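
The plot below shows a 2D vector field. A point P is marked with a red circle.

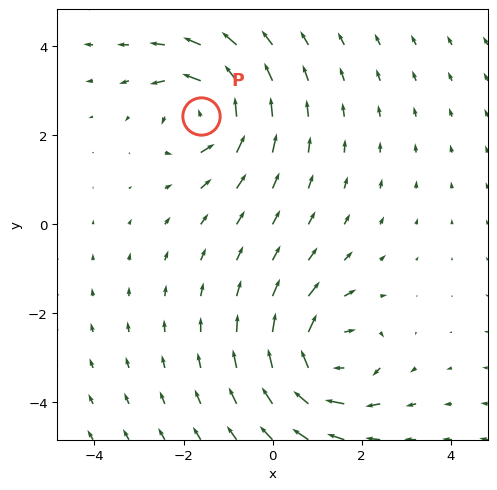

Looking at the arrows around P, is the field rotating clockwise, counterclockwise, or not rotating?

Near P at (-1.6, 2.4) the arrows circulate counterclockwise. The curl (z-component) there is about +4; positive curl means counterclockwise rotation.

counterclockwise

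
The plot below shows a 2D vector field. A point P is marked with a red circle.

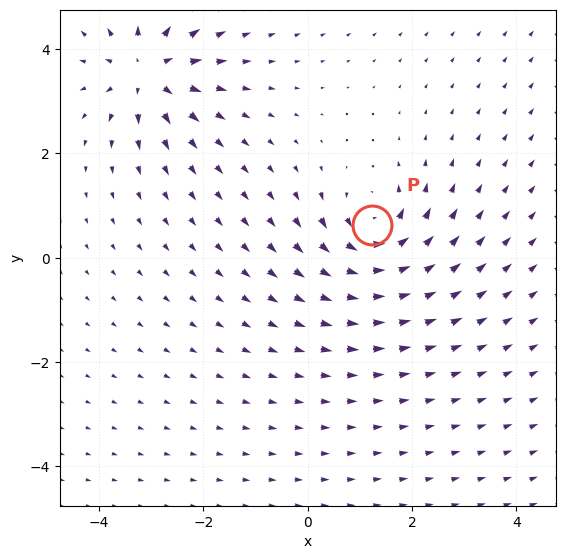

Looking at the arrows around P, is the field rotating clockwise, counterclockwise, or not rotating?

counterclockwise

Near P at (1.2, 0.6) the arrows circulate counterclockwise. The curl (z-component) there is about +5; positive curl means counterclockwise rotation.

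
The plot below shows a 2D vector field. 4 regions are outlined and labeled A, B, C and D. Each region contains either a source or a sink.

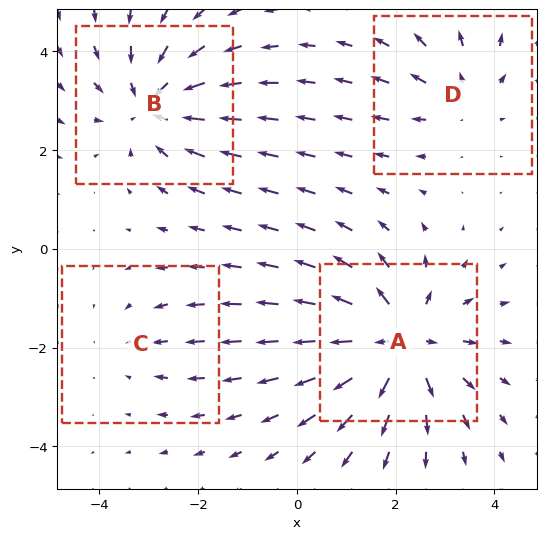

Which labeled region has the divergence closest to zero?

C

Divergence at each region's feature centre — A: about +6, B: about -5, C: about -2, D: about +3. Region C is closest to zero.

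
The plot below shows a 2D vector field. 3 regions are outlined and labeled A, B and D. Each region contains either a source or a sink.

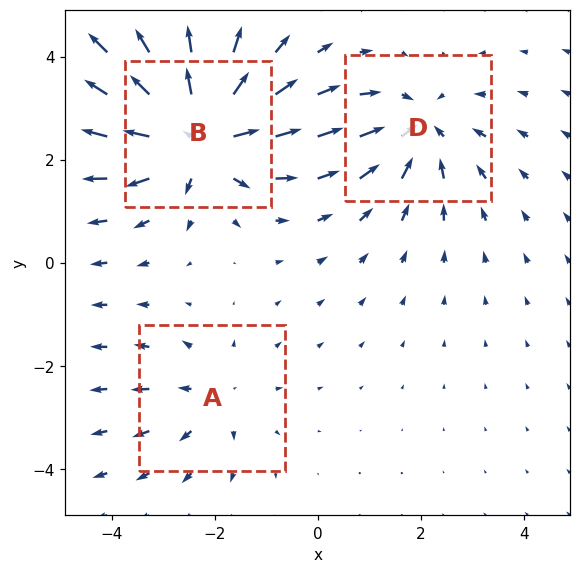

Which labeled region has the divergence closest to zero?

Divergence at each region's feature centre — A: about +2, B: about +5, D: about -3. Region A is closest to zero.

A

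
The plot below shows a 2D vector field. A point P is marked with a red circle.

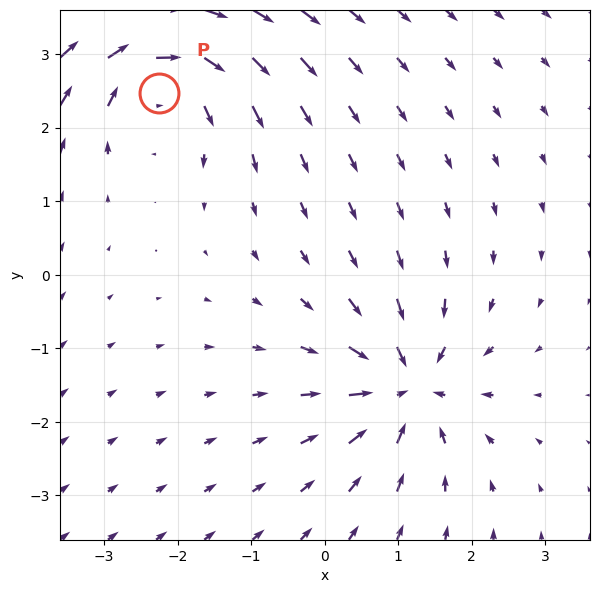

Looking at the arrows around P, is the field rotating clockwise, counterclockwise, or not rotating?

Near P at (-2.3, 2.5) the arrows circulate clockwise. The curl (z-component) there is about -4; negative curl means clockwise rotation.

clockwise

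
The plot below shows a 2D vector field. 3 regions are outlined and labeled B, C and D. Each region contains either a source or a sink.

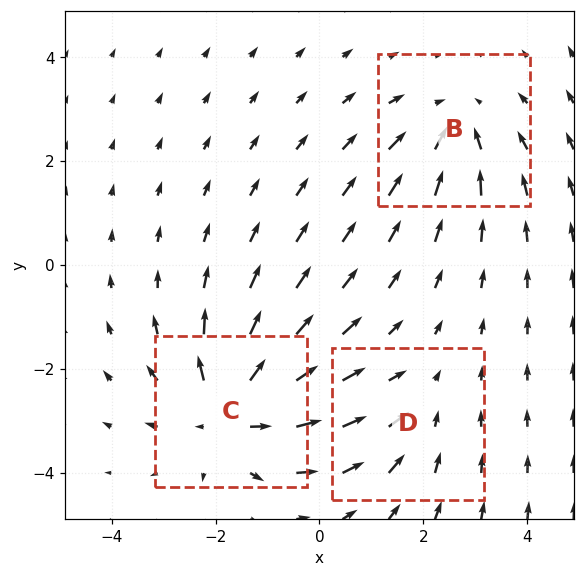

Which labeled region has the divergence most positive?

Divergence at each region's feature centre — B: about -3, C: about +5, D: about -2. Region C is most positive.

C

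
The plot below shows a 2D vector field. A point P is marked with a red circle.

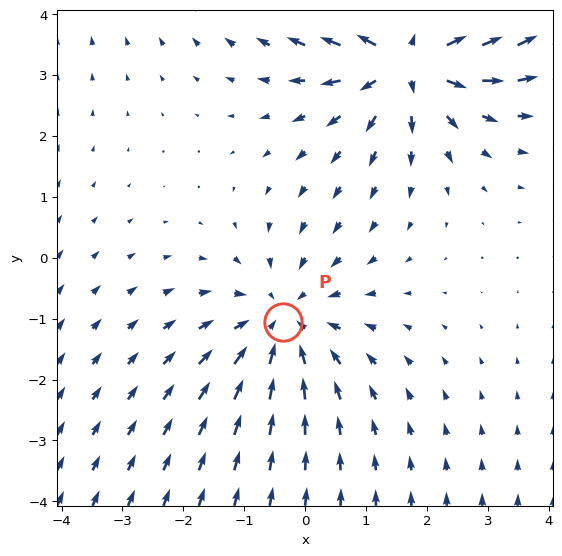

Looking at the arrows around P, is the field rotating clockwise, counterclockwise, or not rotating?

Near P at (-0.4, -1.1) the arrows show no circulation. The curl there is ≈0.

not rotating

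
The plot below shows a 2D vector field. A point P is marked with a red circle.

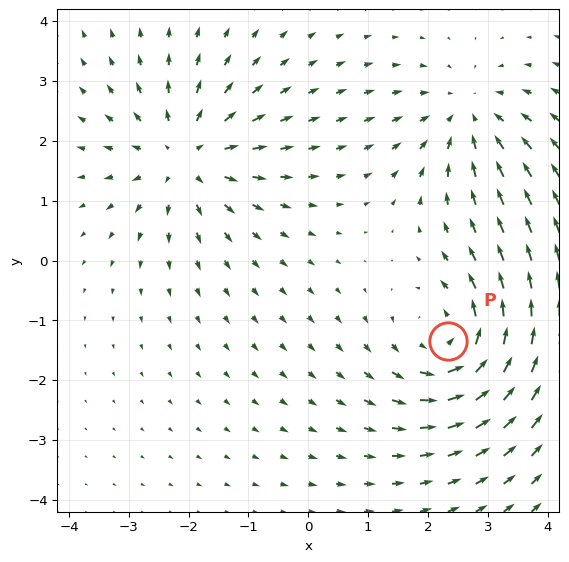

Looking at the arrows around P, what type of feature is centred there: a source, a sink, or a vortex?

At P (2.3, -1.4) the arrows circulate counterclockwise. Divergence ≈0, curl about +4 — near-zero divergence with nonzero curl is a vortex.

vortex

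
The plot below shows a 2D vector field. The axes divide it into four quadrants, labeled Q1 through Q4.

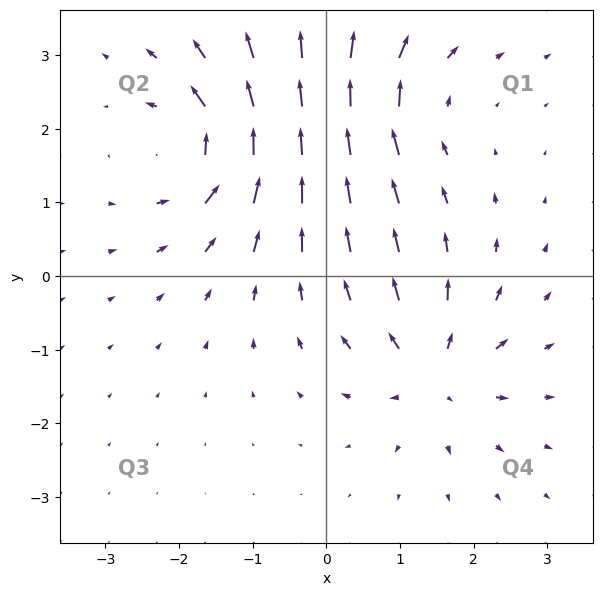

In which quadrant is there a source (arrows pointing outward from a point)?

Q4

The source sits at approximately (1.5, -1.3), which lies in quadrant Q4. The divergence there is about +4, positive as expected for a source.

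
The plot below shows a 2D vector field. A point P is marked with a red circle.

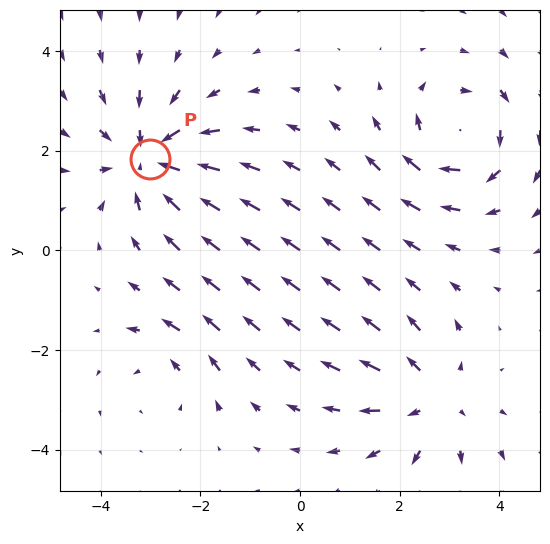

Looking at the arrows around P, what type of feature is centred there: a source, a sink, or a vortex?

sink

At P (-3.0, 1.8) the arrows converge inward. Divergence about -5, curl ≈0 — negative divergence with near-zero curl is a sink.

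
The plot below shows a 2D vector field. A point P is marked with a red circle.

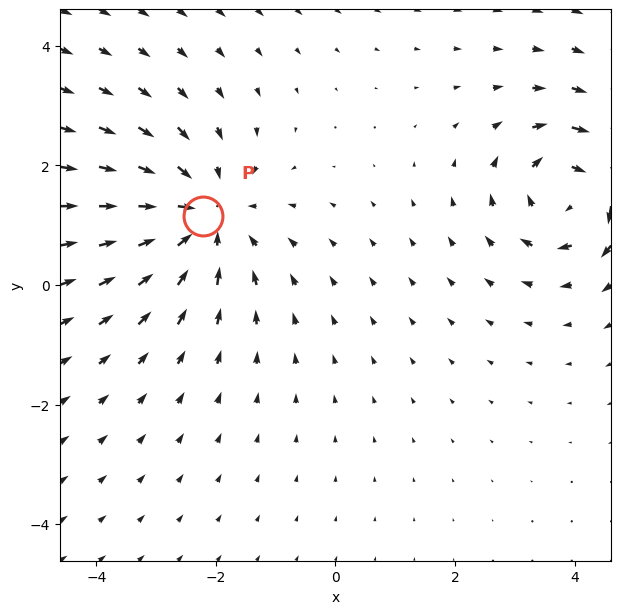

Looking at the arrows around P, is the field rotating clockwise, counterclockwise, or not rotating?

not rotating

Near P at (-2.2, 1.1) the arrows show no circulation. The curl there is ≈0.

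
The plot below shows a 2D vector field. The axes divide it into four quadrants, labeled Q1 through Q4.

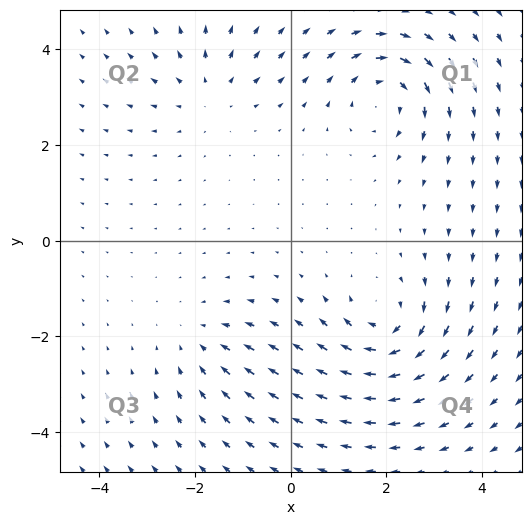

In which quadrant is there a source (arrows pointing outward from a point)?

Q2

The source sits at approximately (-1.7, 3.1), which lies in quadrant Q2. The divergence there is about +3, positive as expected for a source.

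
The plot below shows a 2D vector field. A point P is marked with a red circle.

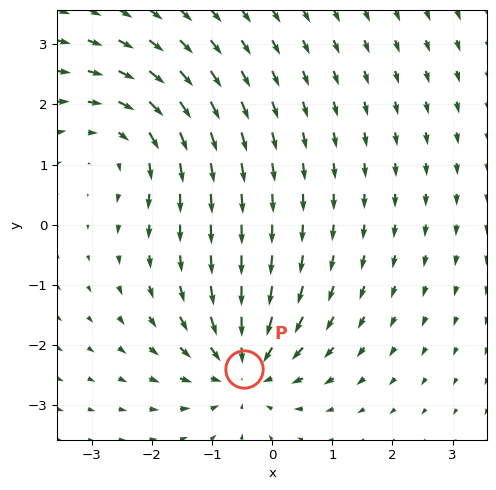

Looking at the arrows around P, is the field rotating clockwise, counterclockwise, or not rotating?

not rotating

Near P at (-0.5, -2.4) the arrows show no circulation. The curl there is ≈0.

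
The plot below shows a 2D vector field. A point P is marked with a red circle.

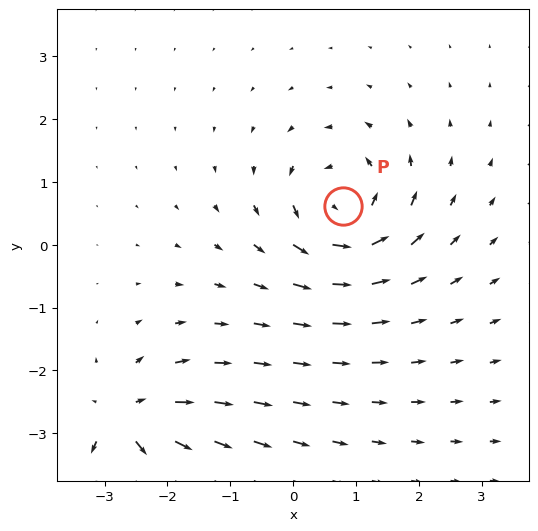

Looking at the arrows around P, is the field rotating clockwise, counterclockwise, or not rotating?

Near P at (0.8, 0.6) the arrows circulate counterclockwise. The curl (z-component) there is about +7; positive curl means counterclockwise rotation.

counterclockwise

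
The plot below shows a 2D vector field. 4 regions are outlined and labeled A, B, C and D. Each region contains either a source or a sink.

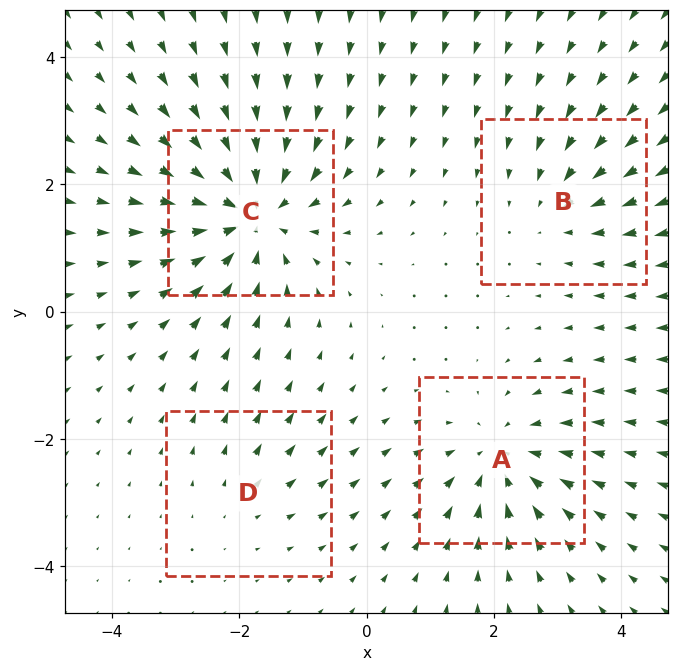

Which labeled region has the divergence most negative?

C

Divergence at each region's feature centre — A: about -5, B: about -3, C: about -7, D: about +2. Region C is most negative.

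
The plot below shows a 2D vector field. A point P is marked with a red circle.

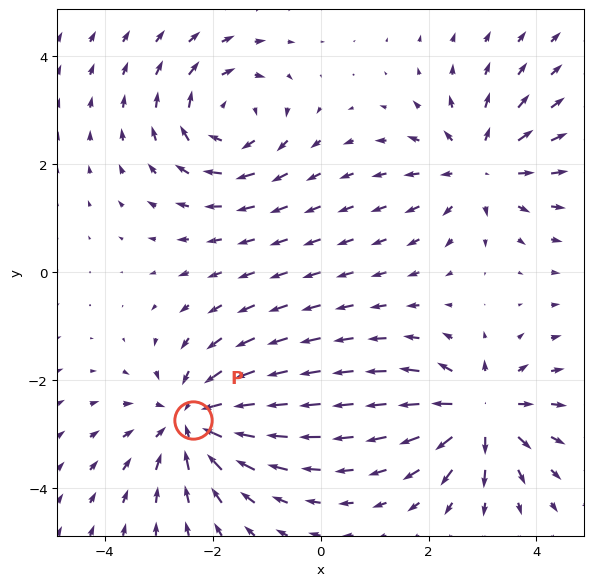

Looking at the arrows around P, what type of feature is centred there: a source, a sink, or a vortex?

sink

At P (-2.4, -2.7) the arrows converge inward. Divergence about -5, curl ≈0 — negative divergence with near-zero curl is a sink.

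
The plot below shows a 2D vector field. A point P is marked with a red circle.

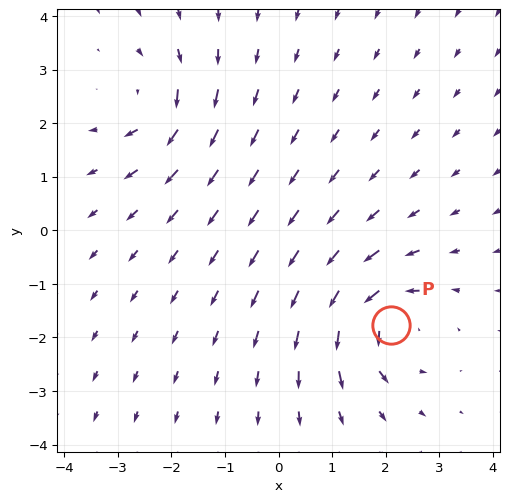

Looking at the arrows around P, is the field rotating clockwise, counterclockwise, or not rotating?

counterclockwise

Near P at (2.1, -1.8) the arrows circulate counterclockwise. The curl (z-component) there is about +5; positive curl means counterclockwise rotation.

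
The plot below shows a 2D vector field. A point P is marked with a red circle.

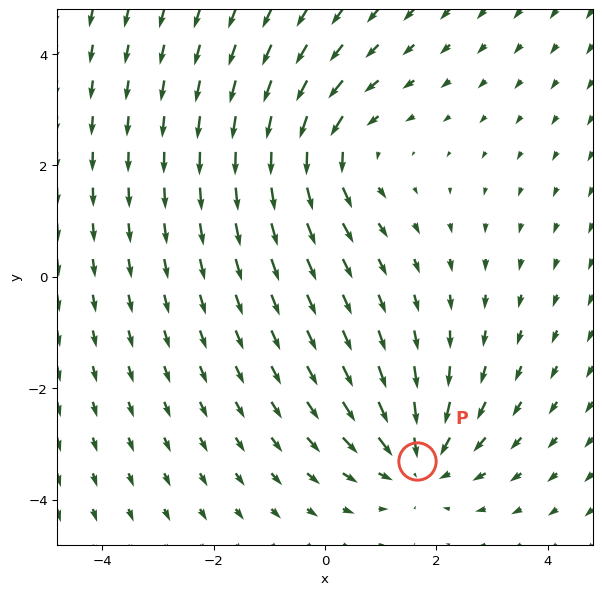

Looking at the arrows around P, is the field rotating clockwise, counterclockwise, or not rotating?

not rotating

Near P at (1.7, -3.3) the arrows show no circulation. The curl there is ≈0.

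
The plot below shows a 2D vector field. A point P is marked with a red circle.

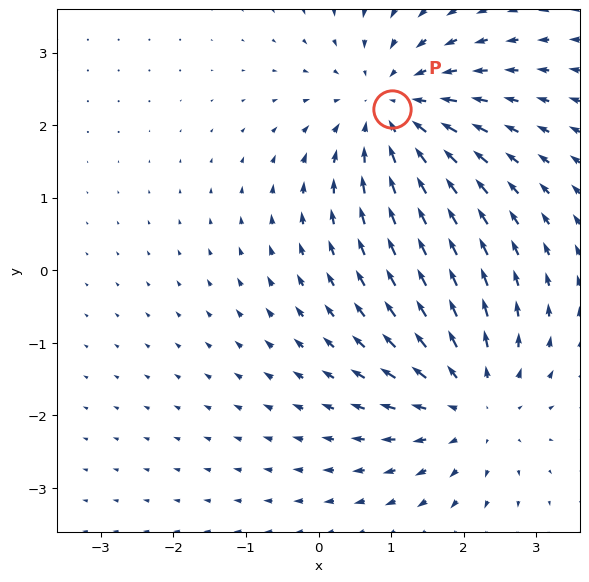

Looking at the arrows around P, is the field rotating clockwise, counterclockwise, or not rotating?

Near P at (1.0, 2.2) the arrows show no circulation. The curl there is ≈0.

not rotating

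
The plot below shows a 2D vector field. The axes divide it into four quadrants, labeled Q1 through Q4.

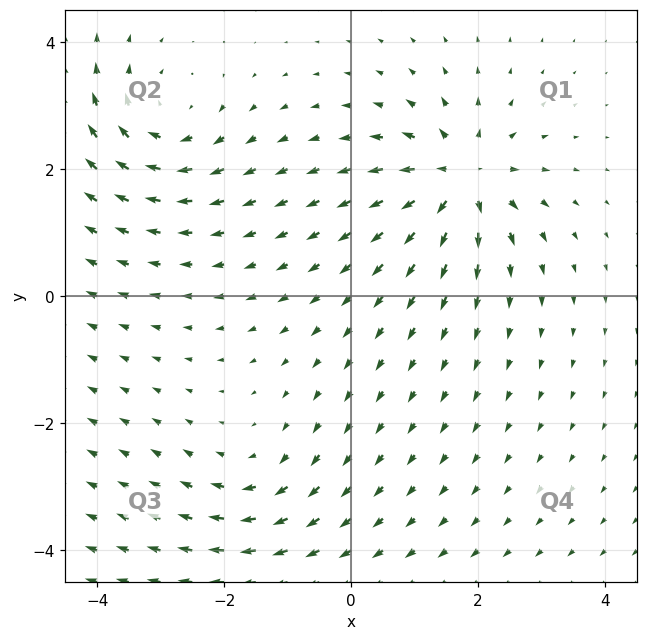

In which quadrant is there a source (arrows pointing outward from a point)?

Q1

The source sits at approximately (1.7, 1.8), which lies in quadrant Q1. The divergence there is about +6, positive as expected for a source.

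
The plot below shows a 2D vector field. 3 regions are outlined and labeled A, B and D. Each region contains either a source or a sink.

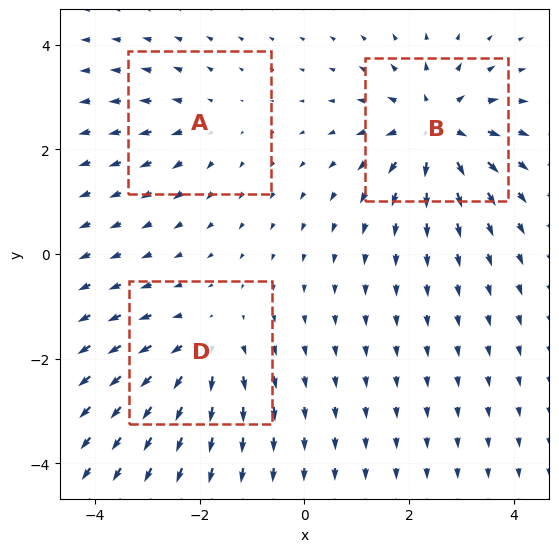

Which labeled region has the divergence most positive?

B

Divergence at each region's feature centre — A: about +2, B: about +5, D: about +3. Region B is most positive.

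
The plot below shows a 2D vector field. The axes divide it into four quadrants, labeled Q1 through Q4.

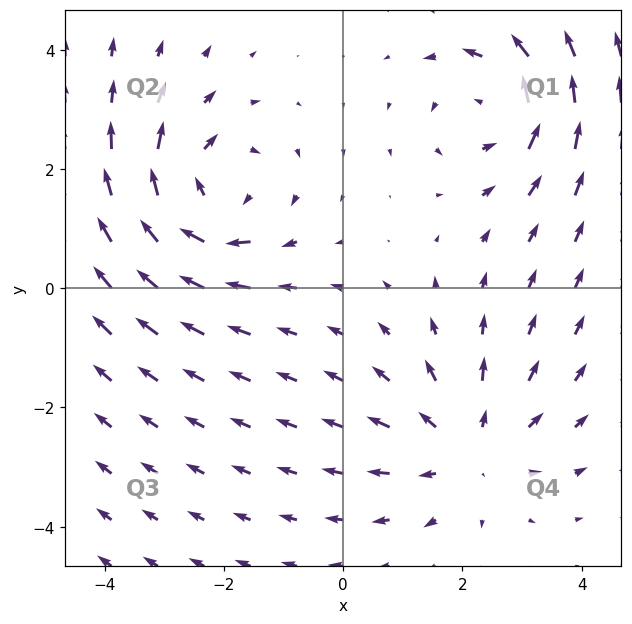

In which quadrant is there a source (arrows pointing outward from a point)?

Q4

The source sits at approximately (2.1, -2.7), which lies in quadrant Q4. The divergence there is about +3, positive as expected for a source.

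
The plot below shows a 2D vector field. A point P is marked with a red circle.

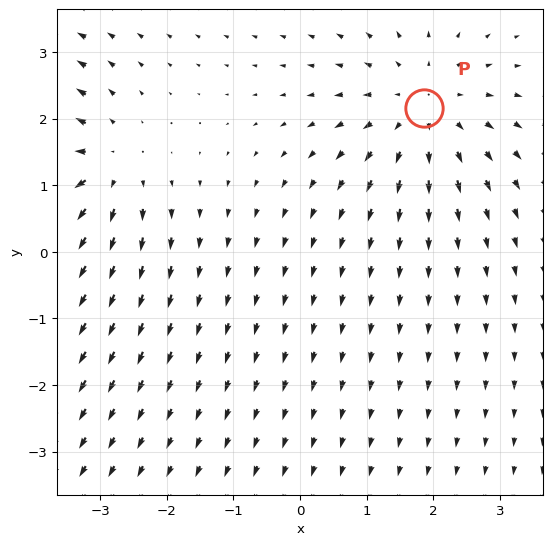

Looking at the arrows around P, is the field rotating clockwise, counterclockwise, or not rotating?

not rotating

Near P at (1.9, 2.2) the arrows show no circulation. The curl there is ≈0.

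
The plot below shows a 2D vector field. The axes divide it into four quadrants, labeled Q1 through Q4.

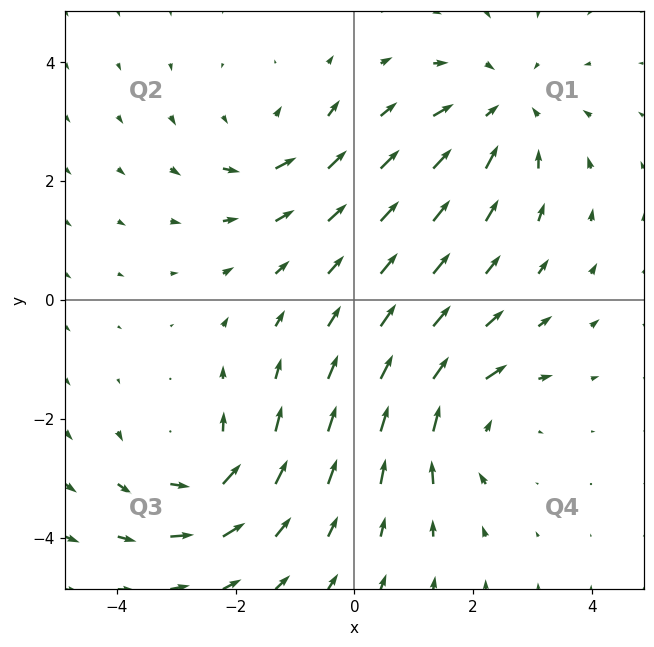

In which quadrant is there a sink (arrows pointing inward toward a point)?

The sink sits at approximately (2.5, 3.2), which lies in quadrant Q1. The divergence there is about -3, negative as expected for a sink.

Q1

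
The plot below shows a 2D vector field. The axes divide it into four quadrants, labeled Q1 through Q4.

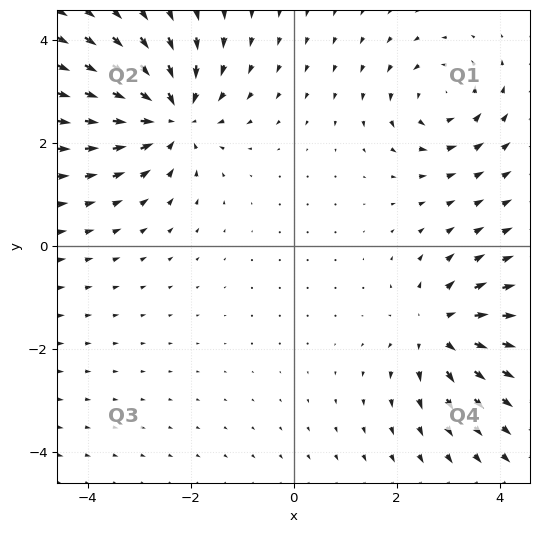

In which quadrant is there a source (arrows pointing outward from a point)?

Q4

The source sits at approximately (2.8, -1.6), which lies in quadrant Q4. The divergence there is about +4, positive as expected for a source.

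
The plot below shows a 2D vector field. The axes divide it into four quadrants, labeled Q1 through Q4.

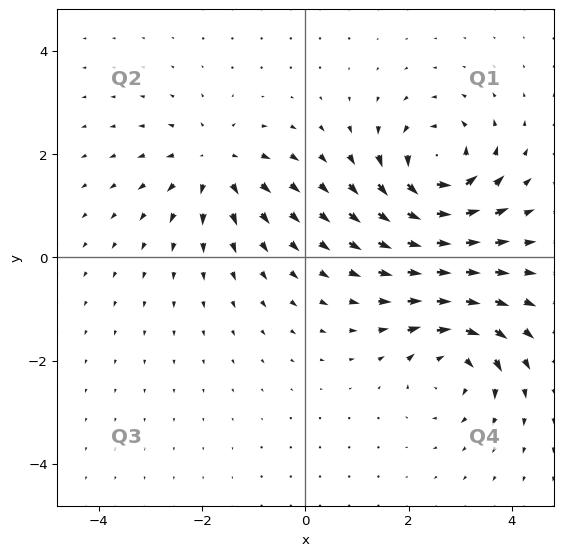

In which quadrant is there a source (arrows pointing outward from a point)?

The source sits at approximately (-1.8, 1.8), which lies in quadrant Q2. The divergence there is about +4, positive as expected for a source.

Q2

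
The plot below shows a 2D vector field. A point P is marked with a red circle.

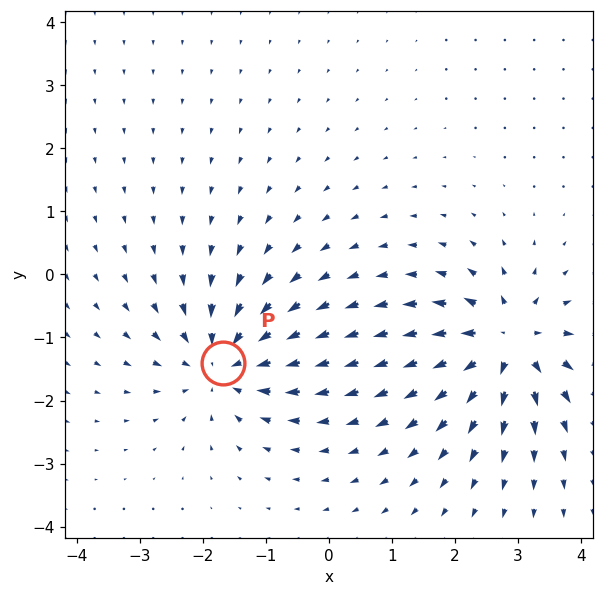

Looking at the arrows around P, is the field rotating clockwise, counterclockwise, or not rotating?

Near P at (-1.7, -1.4) the arrows show no circulation. The curl there is ≈0.

not rotating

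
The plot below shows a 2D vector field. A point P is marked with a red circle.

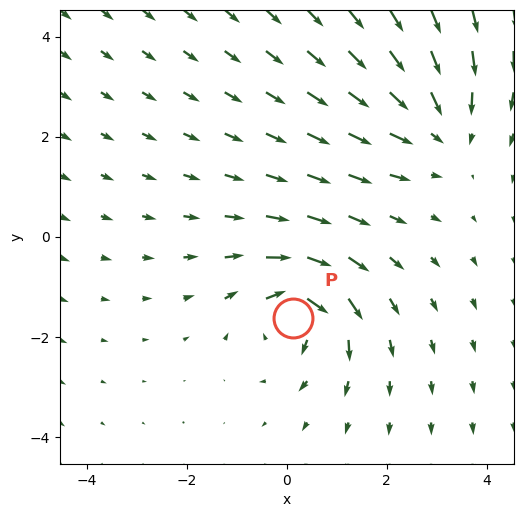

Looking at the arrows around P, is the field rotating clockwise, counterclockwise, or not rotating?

Near P at (0.1, -1.6) the arrows circulate clockwise. The curl (z-component) there is about -4; negative curl means clockwise rotation.

clockwise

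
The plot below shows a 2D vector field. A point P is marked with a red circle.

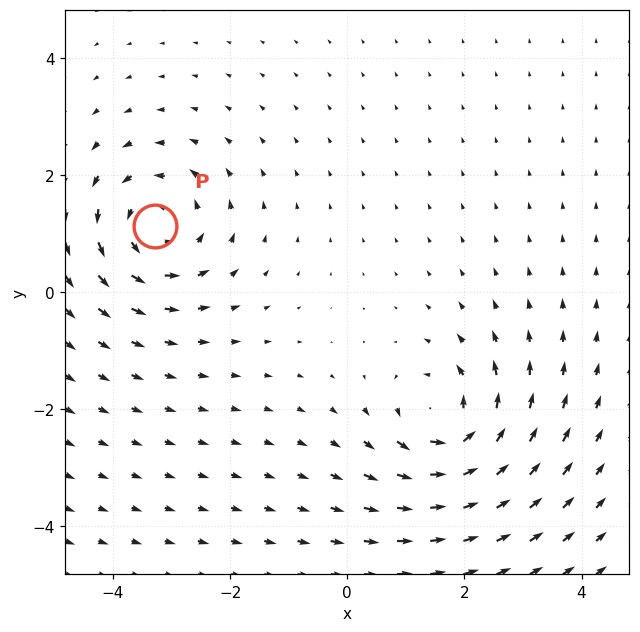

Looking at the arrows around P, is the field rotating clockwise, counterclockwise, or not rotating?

counterclockwise

Near P at (-3.3, 1.1) the arrows circulate counterclockwise. The curl (z-component) there is about +4; positive curl means counterclockwise rotation.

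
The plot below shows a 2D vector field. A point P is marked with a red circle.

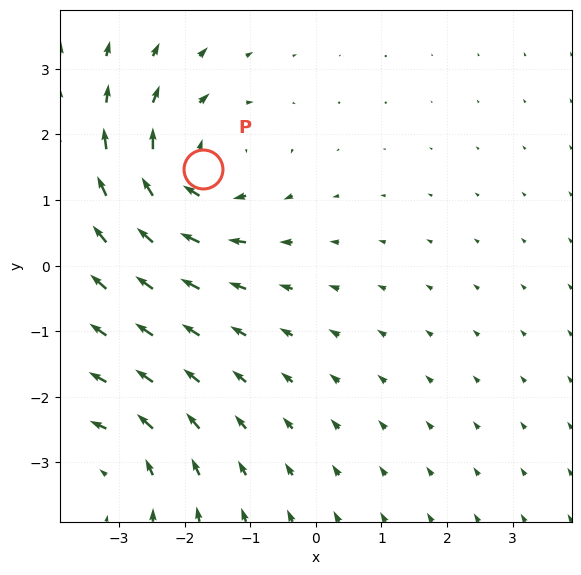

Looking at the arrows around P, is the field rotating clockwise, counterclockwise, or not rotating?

clockwise

Near P at (-1.7, 1.5) the arrows circulate clockwise. The curl (z-component) there is about -5; negative curl means clockwise rotation.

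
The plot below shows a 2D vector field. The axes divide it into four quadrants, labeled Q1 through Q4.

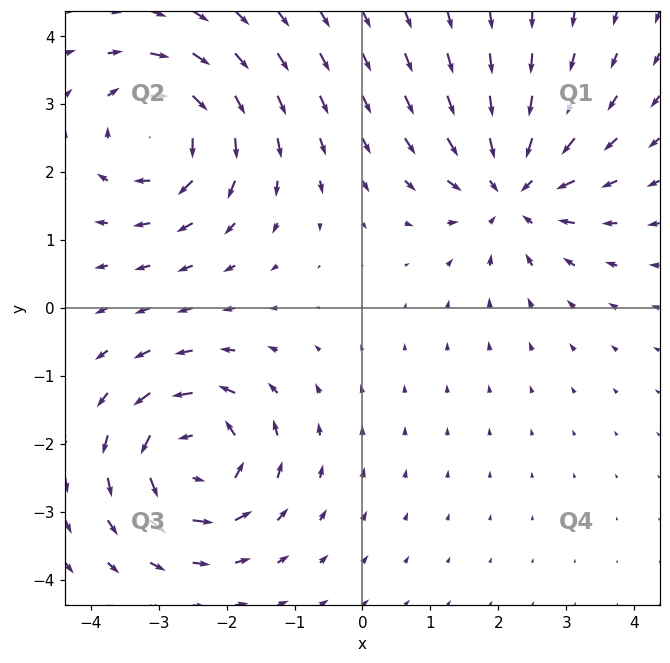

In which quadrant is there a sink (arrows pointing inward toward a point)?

Q1

The sink sits at approximately (2.2, 1.7), which lies in quadrant Q1. The divergence there is about -5, negative as expected for a sink.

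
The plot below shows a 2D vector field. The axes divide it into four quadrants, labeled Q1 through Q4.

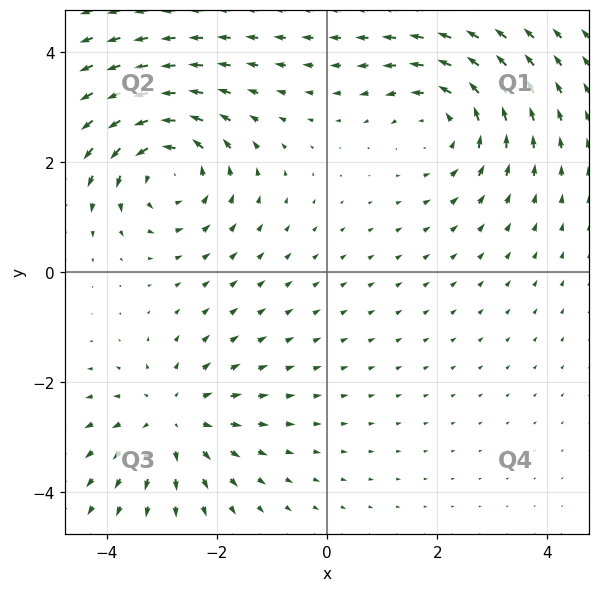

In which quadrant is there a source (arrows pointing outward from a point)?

Q3

The source sits at approximately (-2.8, -2.7), which lies in quadrant Q3. The divergence there is about +3, positive as expected for a source.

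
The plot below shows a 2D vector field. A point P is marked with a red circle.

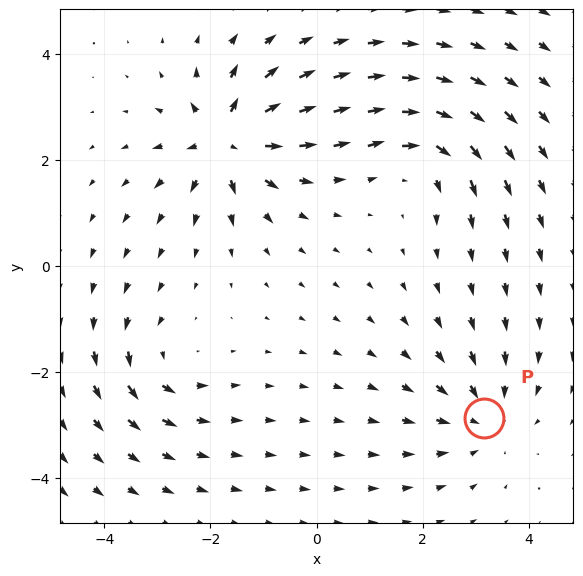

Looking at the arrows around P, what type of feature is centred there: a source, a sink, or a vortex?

At P (3.2, -2.9) the arrows converge inward. Divergence about -4, curl ≈0 — negative divergence with near-zero curl is a sink.

sink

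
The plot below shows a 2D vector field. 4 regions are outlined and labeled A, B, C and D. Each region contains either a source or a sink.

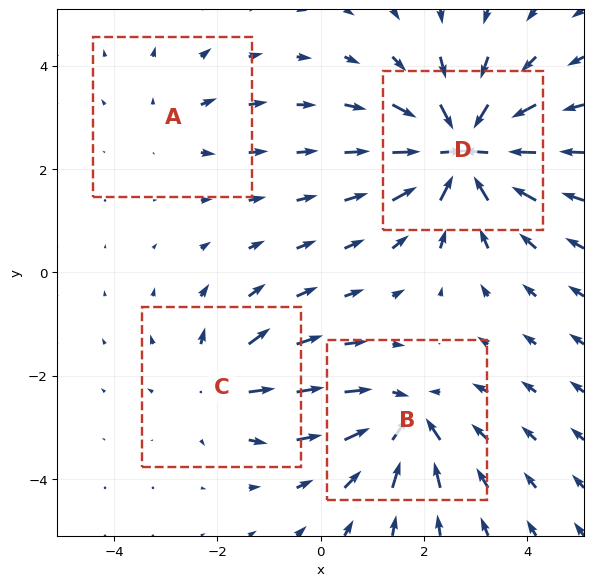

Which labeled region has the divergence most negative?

D

Divergence at each region's feature centre — A: about +2, B: about -5, C: about +4, D: about -8. Region D is most negative.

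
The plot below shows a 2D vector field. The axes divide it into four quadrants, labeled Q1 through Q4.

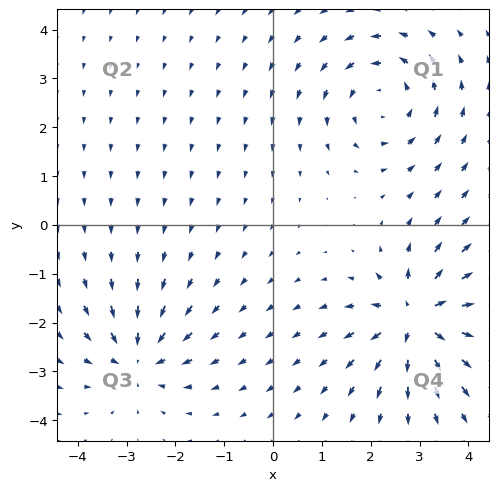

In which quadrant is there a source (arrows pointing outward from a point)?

The source sits at approximately (2.9, -1.9), which lies in quadrant Q4. The divergence there is about +6, positive as expected for a source.

Q4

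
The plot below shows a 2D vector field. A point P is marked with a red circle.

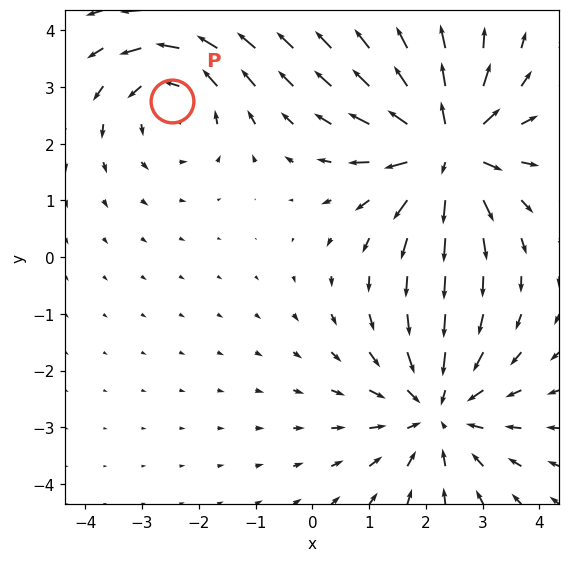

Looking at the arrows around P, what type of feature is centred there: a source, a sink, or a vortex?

vortex

At P (-2.5, 2.8) the arrows circulate counterclockwise. Divergence ≈0, curl about +3 — near-zero divergence with nonzero curl is a vortex.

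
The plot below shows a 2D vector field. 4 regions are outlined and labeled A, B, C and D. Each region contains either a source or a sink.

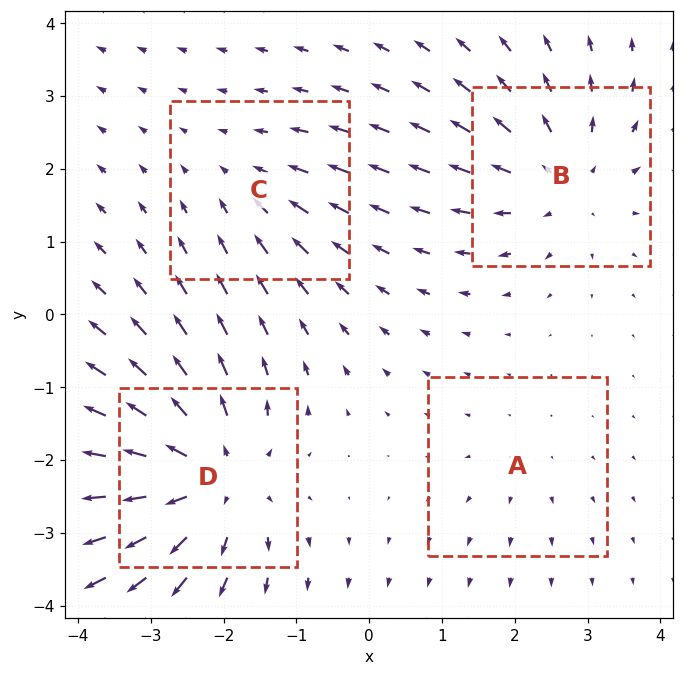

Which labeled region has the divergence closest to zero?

A

Divergence at each region's feature centre — A: about +2, B: about +5, C: about -3, D: about +6. Region A is closest to zero.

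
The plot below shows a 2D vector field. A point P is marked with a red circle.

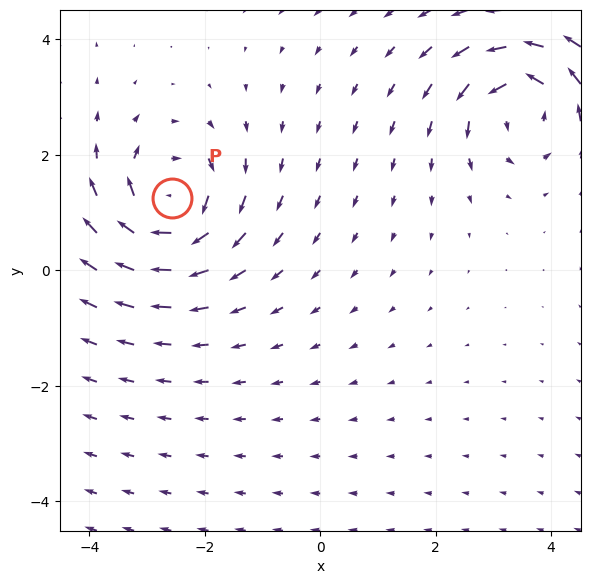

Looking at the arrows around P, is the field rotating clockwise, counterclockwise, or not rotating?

Near P at (-2.6, 1.2) the arrows circulate clockwise. The curl (z-component) there is about -5; negative curl means clockwise rotation.

clockwise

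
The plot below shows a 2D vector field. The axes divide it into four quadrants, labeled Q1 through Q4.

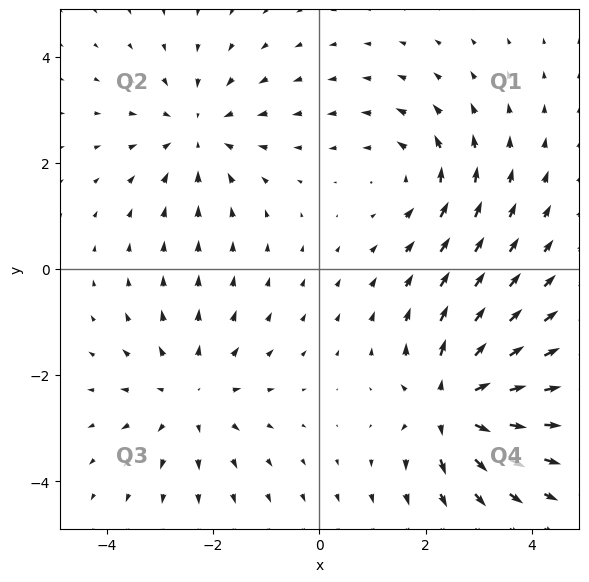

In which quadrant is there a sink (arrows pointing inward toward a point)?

The sink sits at approximately (-2.3, 2.6), which lies in quadrant Q2. The divergence there is about -3, negative as expected for a sink.

Q2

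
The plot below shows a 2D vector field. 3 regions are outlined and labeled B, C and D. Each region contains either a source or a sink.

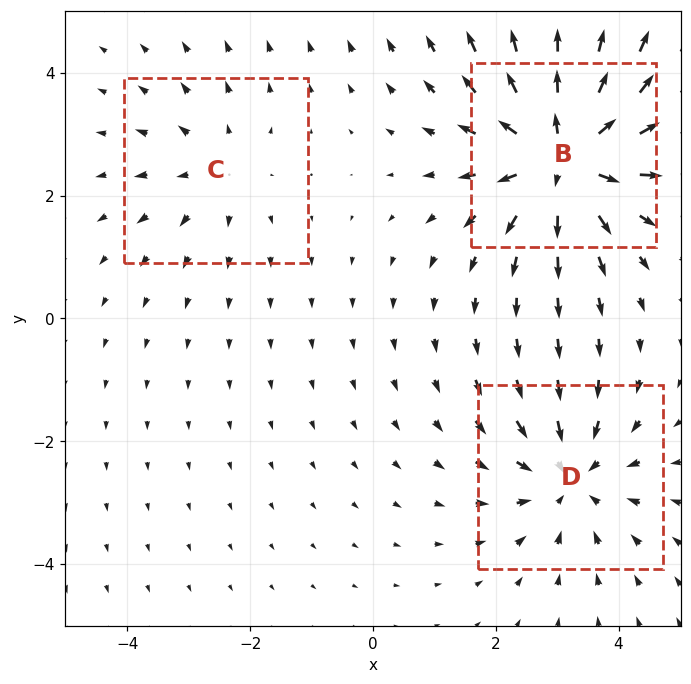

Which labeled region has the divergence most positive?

Divergence at each region's feature centre — B: about +5, C: about +2, D: about -3. Region B is most positive.

B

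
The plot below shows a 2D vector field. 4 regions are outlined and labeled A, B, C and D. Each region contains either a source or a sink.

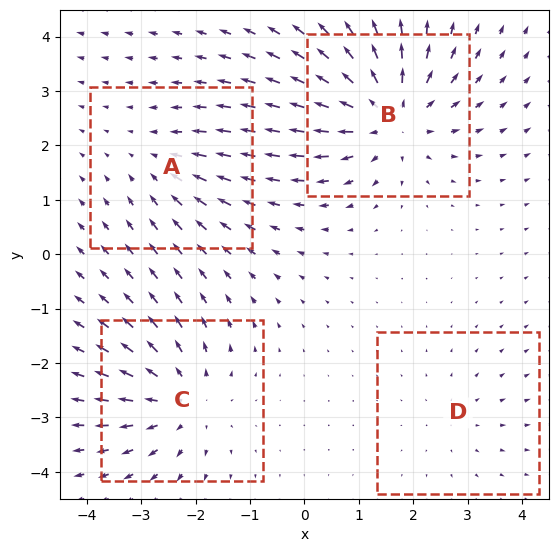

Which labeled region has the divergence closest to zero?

D

Divergence at each region's feature centre — A: about -3, B: about +6, C: about +5, D: about +2. Region D is closest to zero.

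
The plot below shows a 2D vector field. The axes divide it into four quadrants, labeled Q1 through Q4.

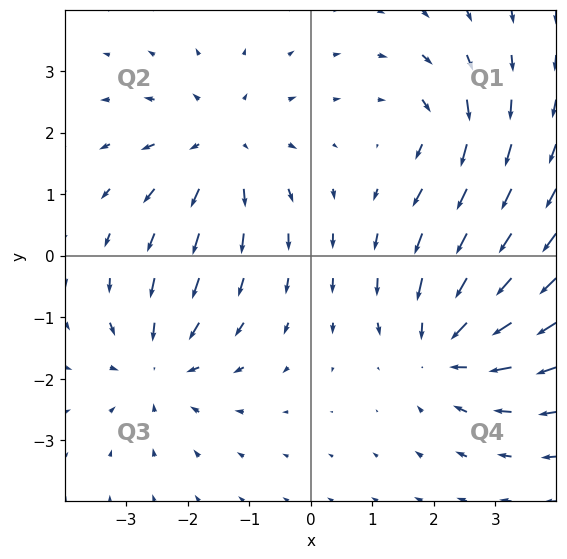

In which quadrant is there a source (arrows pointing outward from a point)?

Q2

The source sits at approximately (-1.4, 1.8), which lies in quadrant Q2. The divergence there is about +4, positive as expected for a source.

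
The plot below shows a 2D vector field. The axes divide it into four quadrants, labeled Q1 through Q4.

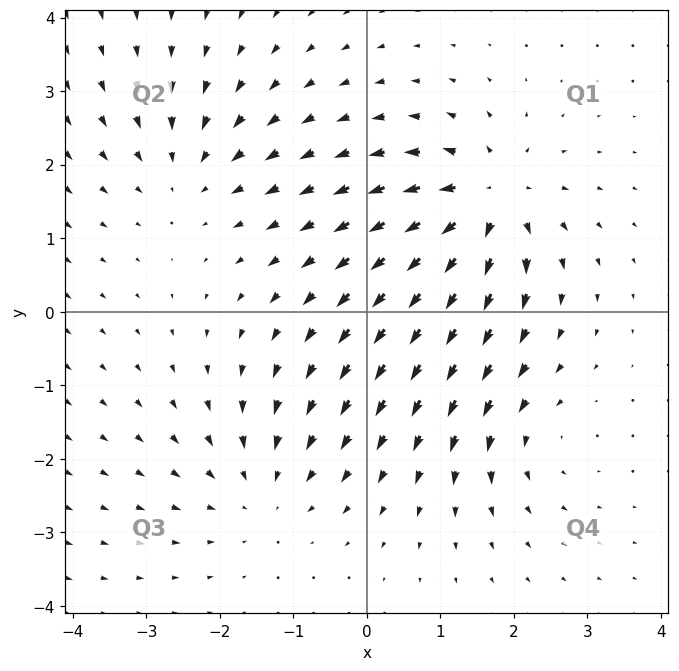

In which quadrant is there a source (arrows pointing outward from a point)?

The source sits at approximately (1.7, 1.5), which lies in quadrant Q1. The divergence there is about +7, positive as expected for a source.

Q1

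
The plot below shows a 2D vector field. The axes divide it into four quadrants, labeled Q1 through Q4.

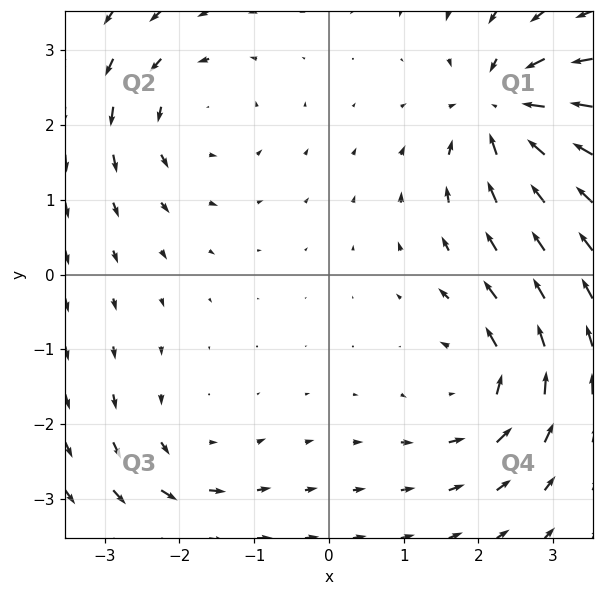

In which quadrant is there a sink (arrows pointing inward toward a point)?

The sink sits at approximately (2.3, 2.2), which lies in quadrant Q1. The divergence there is about -6, negative as expected for a sink.

Q1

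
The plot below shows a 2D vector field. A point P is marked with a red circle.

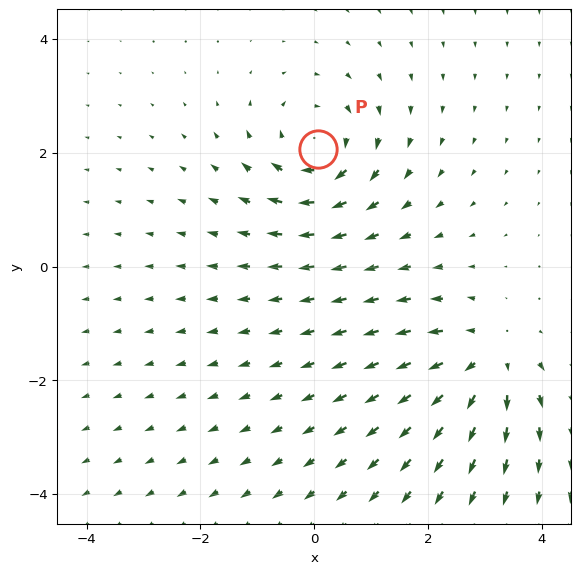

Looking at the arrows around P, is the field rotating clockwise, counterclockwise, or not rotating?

Near P at (0.1, 2.1) the arrows circulate clockwise. The curl (z-component) there is about -5; negative curl means clockwise rotation.

clockwise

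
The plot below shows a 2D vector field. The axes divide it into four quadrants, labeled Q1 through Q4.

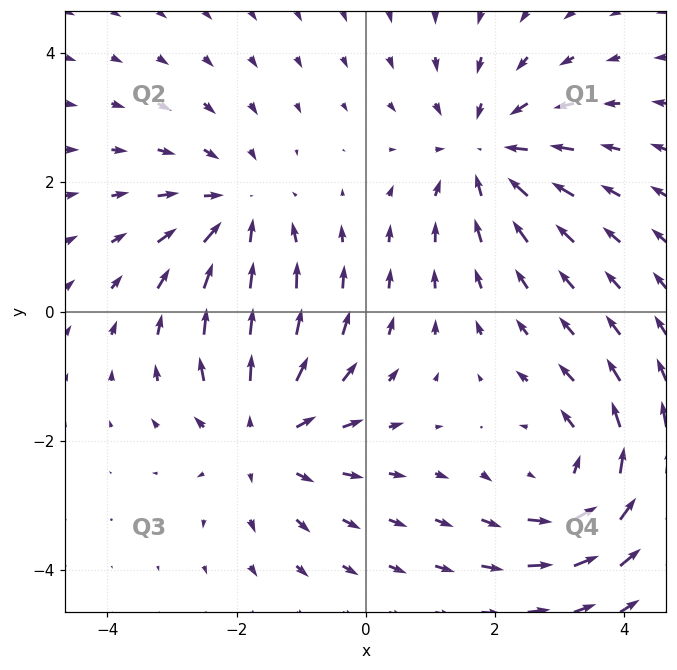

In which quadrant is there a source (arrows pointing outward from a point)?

Q3

The source sits at approximately (-1.6, -1.9), which lies in quadrant Q3. The divergence there is about +4, positive as expected for a source.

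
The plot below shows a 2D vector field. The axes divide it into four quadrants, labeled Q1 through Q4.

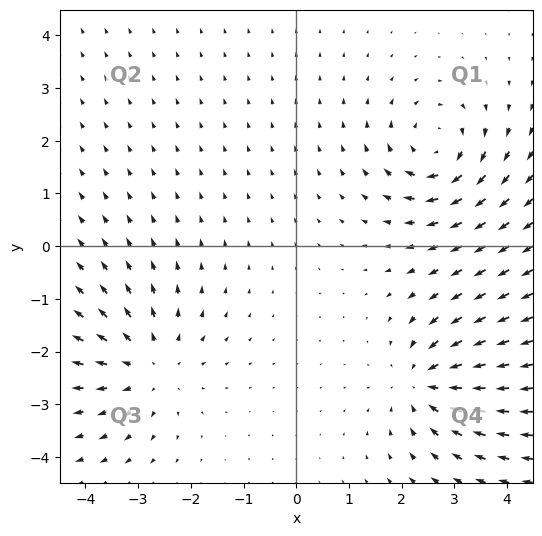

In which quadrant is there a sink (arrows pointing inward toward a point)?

Q4

The sink sits at approximately (2.5, -2.6), which lies in quadrant Q4. The divergence there is about -5, negative as expected for a sink.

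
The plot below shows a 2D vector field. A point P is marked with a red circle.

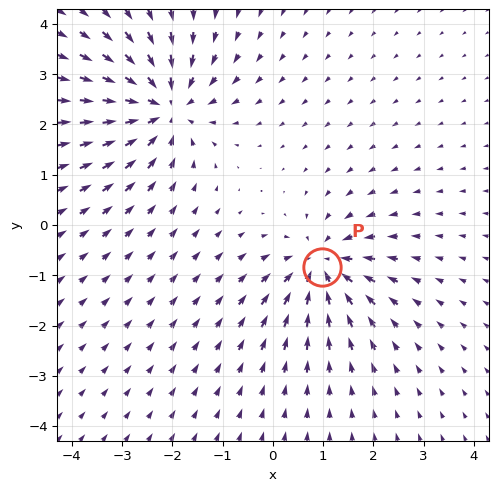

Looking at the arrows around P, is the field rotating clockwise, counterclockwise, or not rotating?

Near P at (1.0, -0.8) the arrows show no circulation. The curl there is ≈0.

not rotating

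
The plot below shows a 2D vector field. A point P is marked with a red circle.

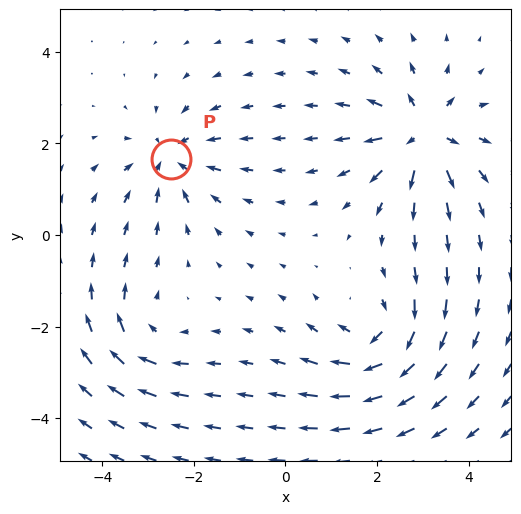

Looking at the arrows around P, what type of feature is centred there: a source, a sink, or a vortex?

At P (-2.5, 1.7) the arrows converge inward. Divergence about -4, curl ≈0 — negative divergence with near-zero curl is a sink.

sink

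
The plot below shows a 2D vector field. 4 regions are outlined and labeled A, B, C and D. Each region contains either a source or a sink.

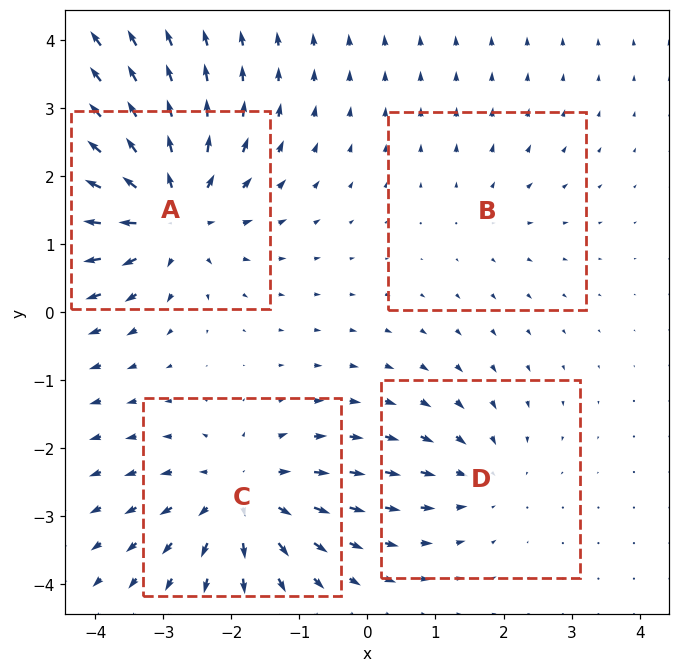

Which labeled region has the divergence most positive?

A

Divergence at each region's feature centre — A: about +7, B: about +2, C: about +5, D: about -3. Region A is most positive.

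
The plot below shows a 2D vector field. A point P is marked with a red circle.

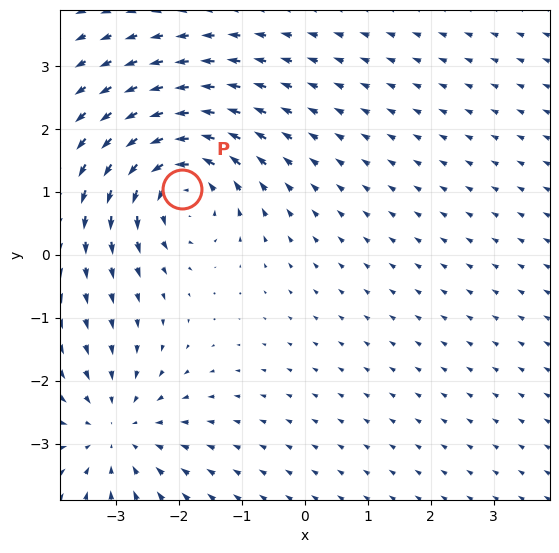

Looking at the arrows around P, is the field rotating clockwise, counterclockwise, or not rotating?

Near P at (-2.0, 1.0) the arrows circulate counterclockwise. The curl (z-component) there is about +5; positive curl means counterclockwise rotation.

counterclockwise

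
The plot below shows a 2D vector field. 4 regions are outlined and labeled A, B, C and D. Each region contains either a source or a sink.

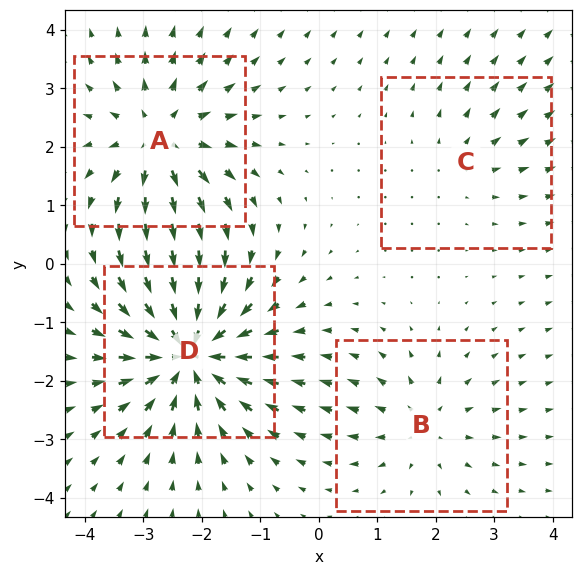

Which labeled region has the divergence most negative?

D

Divergence at each region's feature centre — A: about +5, B: about +3, C: about +2, D: about -7. Region D is most negative.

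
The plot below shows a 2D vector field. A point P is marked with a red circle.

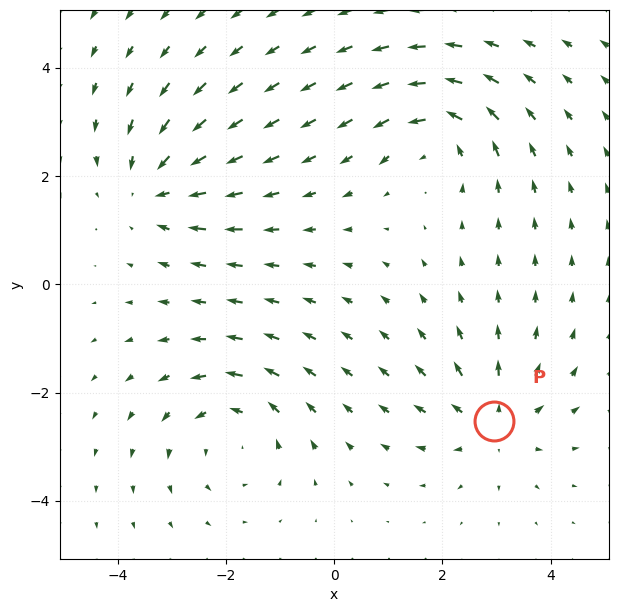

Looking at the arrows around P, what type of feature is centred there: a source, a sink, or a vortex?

source

At P (3.0, -2.5) the arrows spread outward. Divergence about +4, curl ≈0 — positive divergence with near-zero curl is a source.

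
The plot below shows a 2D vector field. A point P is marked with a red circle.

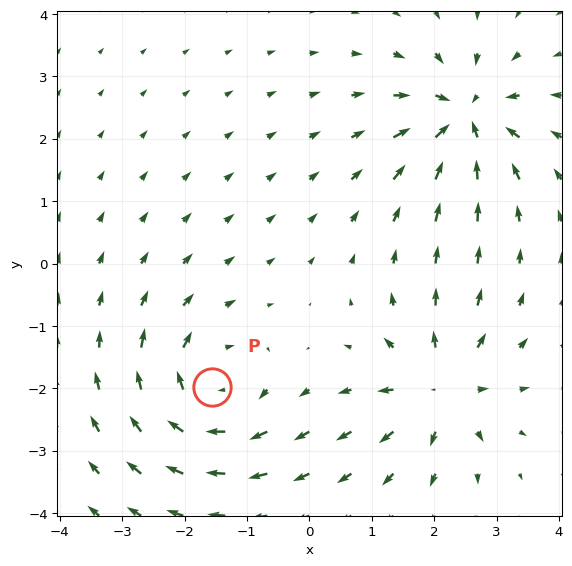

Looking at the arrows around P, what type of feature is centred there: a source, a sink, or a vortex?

vortex

At P (-1.6, -2.0) the arrows circulate clockwise. Divergence ≈0, curl about -5 — near-zero divergence with nonzero curl is a vortex.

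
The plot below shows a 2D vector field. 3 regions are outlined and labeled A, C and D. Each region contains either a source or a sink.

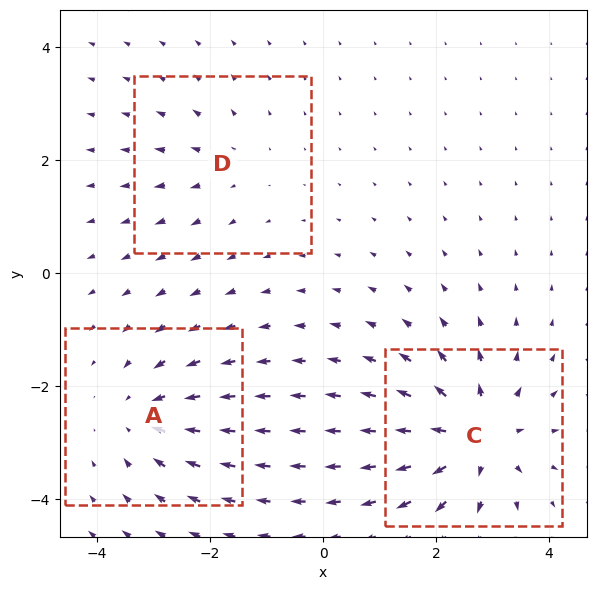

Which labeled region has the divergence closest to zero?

D

Divergence at each region's feature centre — A: about -3, C: about +5, D: about +2. Region D is closest to zero.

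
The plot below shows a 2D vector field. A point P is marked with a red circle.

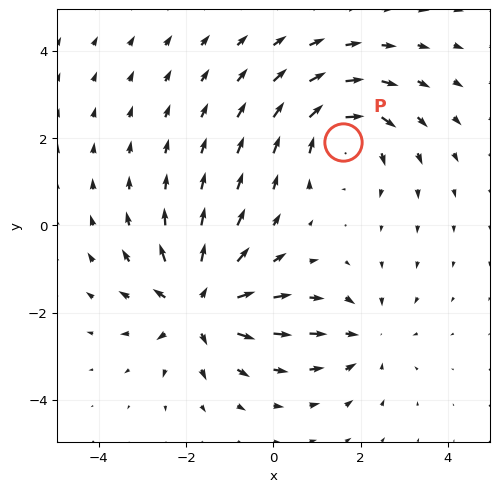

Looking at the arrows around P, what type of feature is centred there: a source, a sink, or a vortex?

vortex

At P (1.6, 1.9) the arrows circulate clockwise. Divergence ≈0, curl about -4 — near-zero divergence with nonzero curl is a vortex.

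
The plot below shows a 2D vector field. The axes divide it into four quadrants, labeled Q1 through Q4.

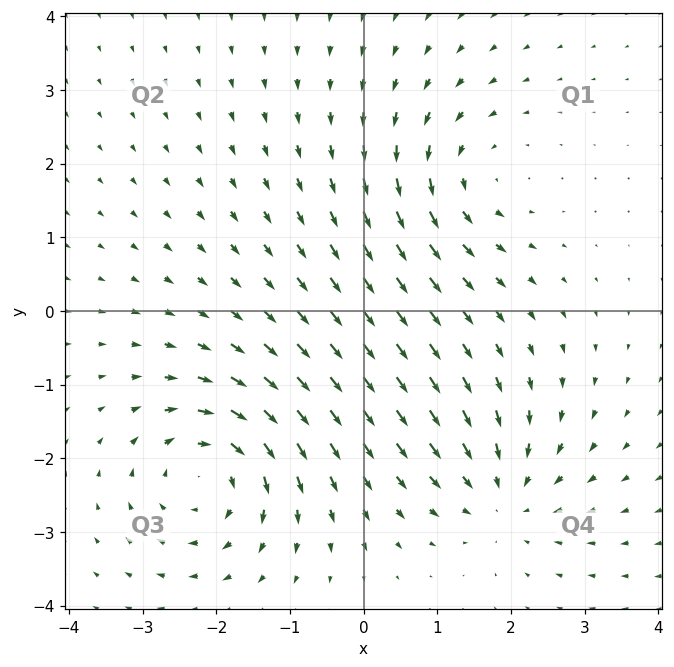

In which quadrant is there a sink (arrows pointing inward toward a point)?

Q4

The sink sits at approximately (1.9, -2.5), which lies in quadrant Q4. The divergence there is about -4, negative as expected for a sink.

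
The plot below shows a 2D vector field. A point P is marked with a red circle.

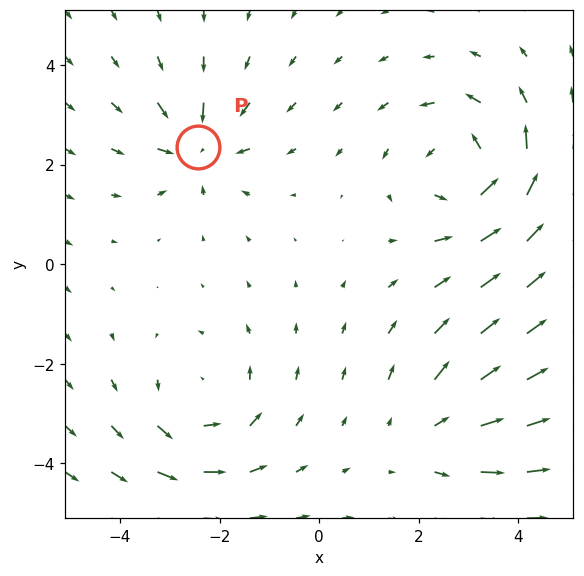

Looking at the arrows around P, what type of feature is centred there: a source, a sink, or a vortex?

sink

At P (-2.4, 2.4) the arrows converge inward. Divergence about -4, curl ≈0 — negative divergence with near-zero curl is a sink.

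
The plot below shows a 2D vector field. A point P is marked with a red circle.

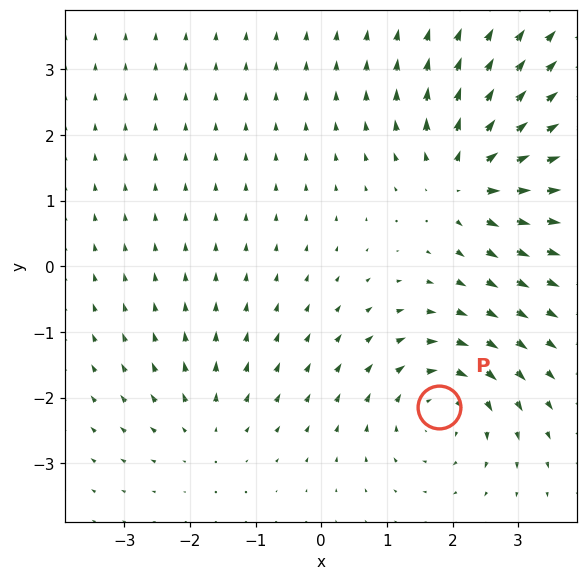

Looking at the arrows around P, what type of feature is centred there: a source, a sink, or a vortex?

vortex

At P (1.8, -2.1) the arrows circulate clockwise. Divergence ≈0, curl about -5 — near-zero divergence with nonzero curl is a vortex.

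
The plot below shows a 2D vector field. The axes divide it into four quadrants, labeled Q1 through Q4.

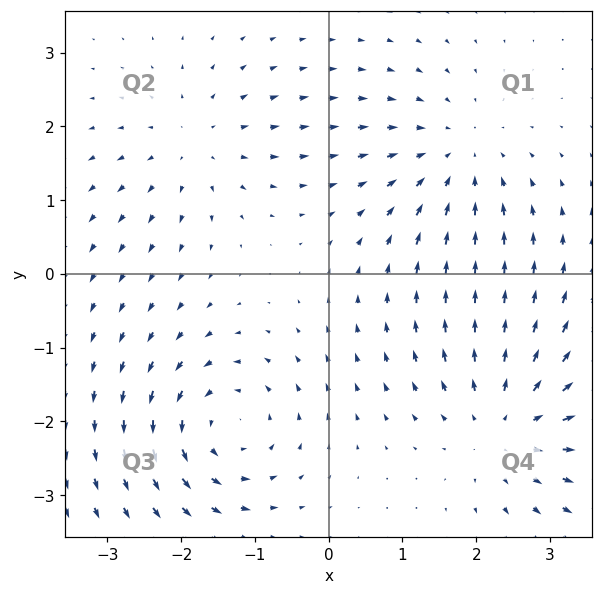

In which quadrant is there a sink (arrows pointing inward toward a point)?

The sink sits at approximately (1.7, 1.6), which lies in quadrant Q1. The divergence there is about -4, negative as expected for a sink.

Q1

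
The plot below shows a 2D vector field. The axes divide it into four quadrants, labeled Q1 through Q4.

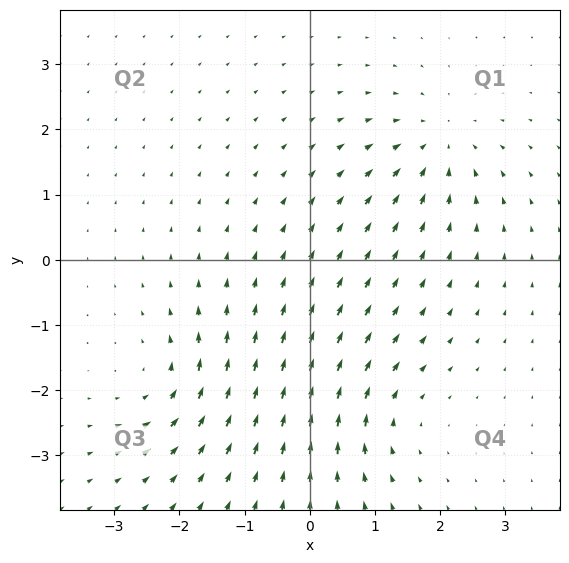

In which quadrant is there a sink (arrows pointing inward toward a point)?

The sink sits at approximately (2.0, 1.8), which lies in quadrant Q1. The divergence there is about -5, negative as expected for a sink.

Q1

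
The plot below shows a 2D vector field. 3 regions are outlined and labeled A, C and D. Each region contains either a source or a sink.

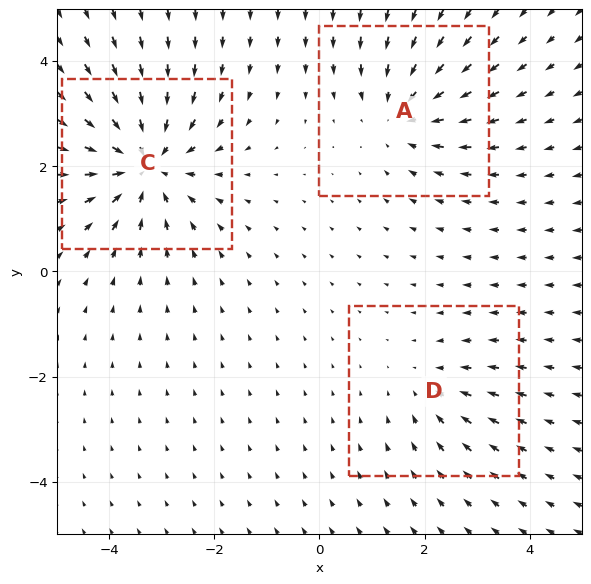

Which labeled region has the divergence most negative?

Divergence at each region's feature centre — A: about -3, C: about -5, D: about -2. Region C is most negative.

C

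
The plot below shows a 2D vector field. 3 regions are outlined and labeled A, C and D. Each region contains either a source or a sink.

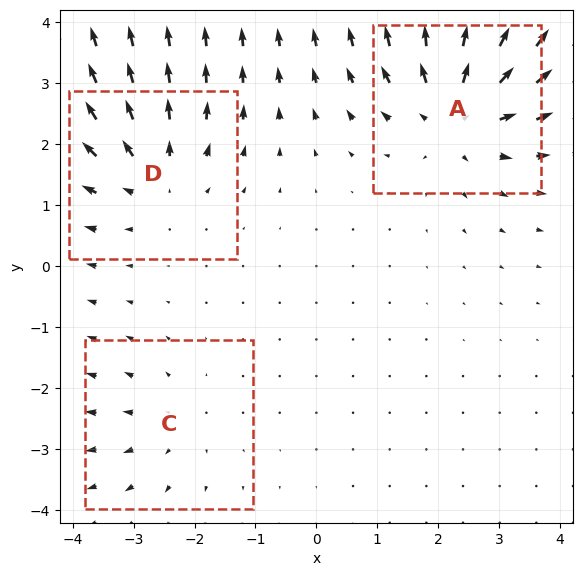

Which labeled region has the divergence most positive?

Divergence at each region's feature centre — A: about +5, C: about +2, D: about +3. Region A is most positive.

A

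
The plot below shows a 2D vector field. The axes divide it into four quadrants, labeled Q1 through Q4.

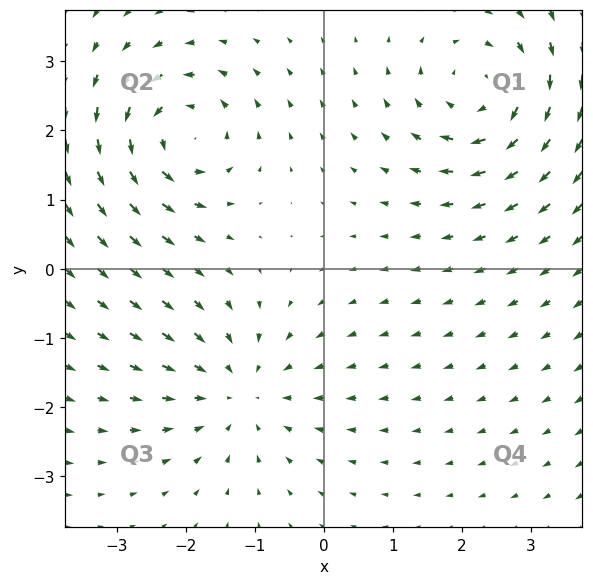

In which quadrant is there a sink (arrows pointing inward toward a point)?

The sink sits at approximately (-1.2, -1.8), which lies in quadrant Q3. The divergence there is about -3, negative as expected for a sink.

Q3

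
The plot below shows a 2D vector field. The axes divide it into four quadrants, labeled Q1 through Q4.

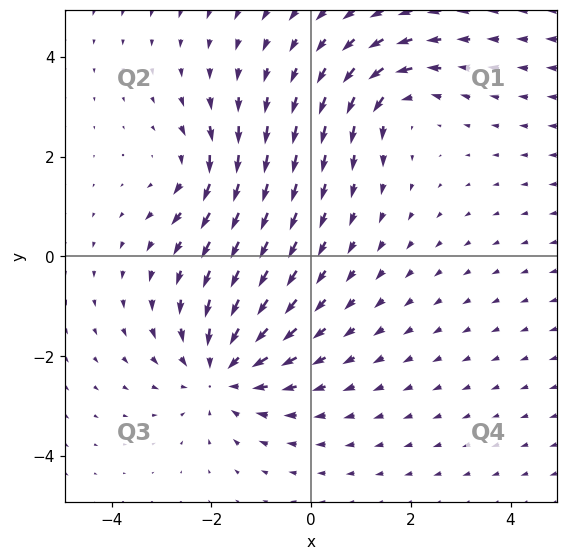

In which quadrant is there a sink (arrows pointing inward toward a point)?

Q3

The sink sits at approximately (-1.8, -2.3), which lies in quadrant Q3. The divergence there is about -4, negative as expected for a sink.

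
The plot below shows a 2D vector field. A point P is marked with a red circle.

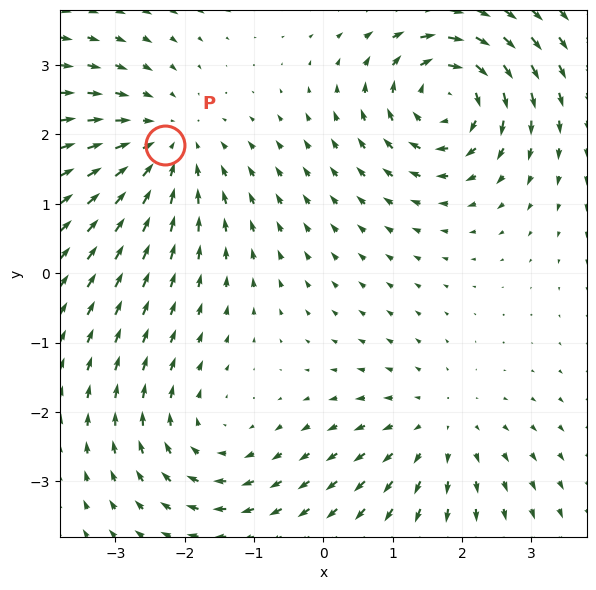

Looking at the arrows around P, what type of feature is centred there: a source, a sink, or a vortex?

sink

At P (-2.3, 1.8) the arrows converge inward. Divergence about -4, curl ≈0 — negative divergence with near-zero curl is a sink.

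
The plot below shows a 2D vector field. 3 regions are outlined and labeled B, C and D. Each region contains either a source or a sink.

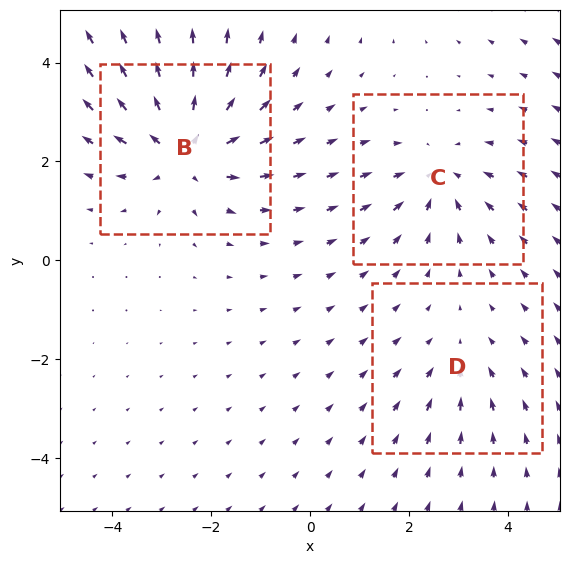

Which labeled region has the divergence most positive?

B

Divergence at each region's feature centre — B: about +4, C: about -3, D: about -2. Region B is most positive.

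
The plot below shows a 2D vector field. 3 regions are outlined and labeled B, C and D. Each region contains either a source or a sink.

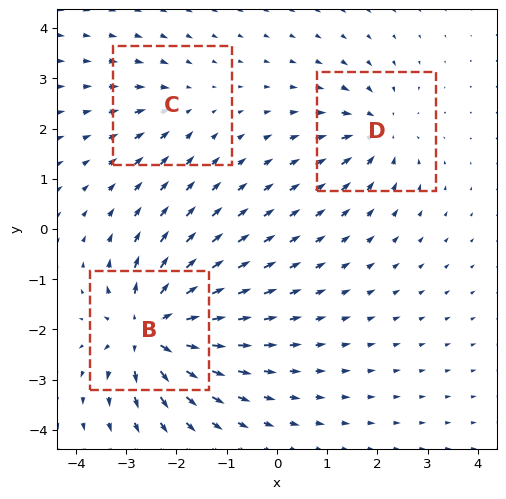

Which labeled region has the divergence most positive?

Divergence at each region's feature centre — B: about +7, C: about -2, D: about -4. Region B is most positive.

B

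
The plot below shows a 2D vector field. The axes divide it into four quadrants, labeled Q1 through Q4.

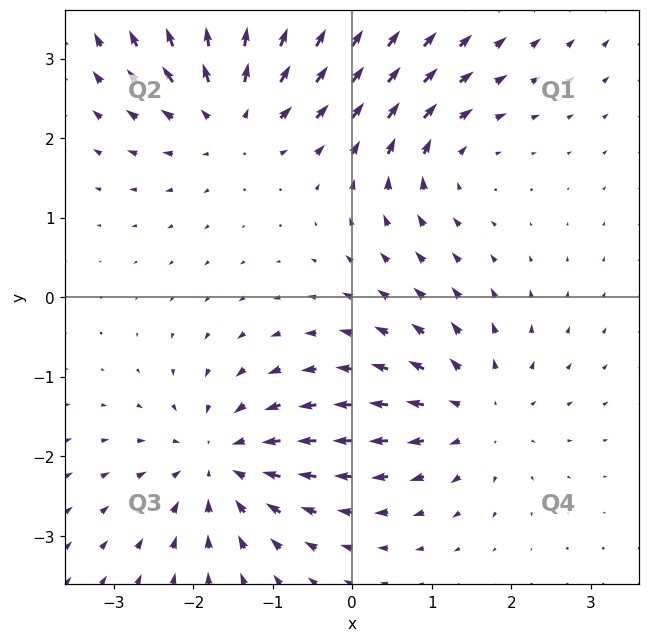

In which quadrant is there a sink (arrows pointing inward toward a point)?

Q3

The sink sits at approximately (-1.6, -2.1), which lies in quadrant Q3. The divergence there is about -5, negative as expected for a sink.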